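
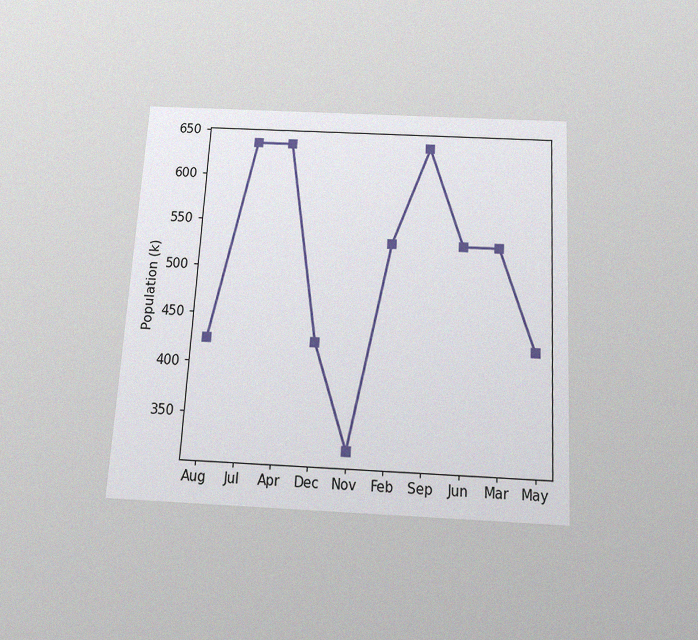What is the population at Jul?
636k

The chart is tilted about 3° clockwise and viewed slightly from below, with some photo noise. At Jul, the line is at 636k.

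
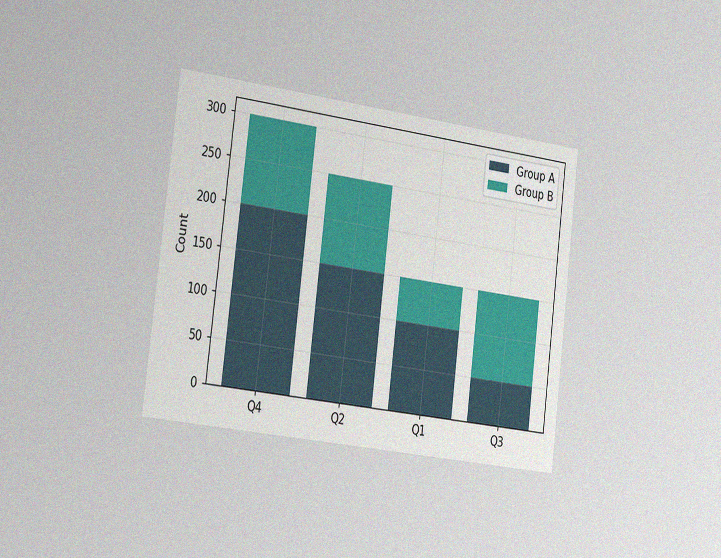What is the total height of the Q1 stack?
150

The chart is tilted about 7° clockwise and viewed slightly from the left, with some photo noise. The Q1 stack's top reaches 150 on the y-axis.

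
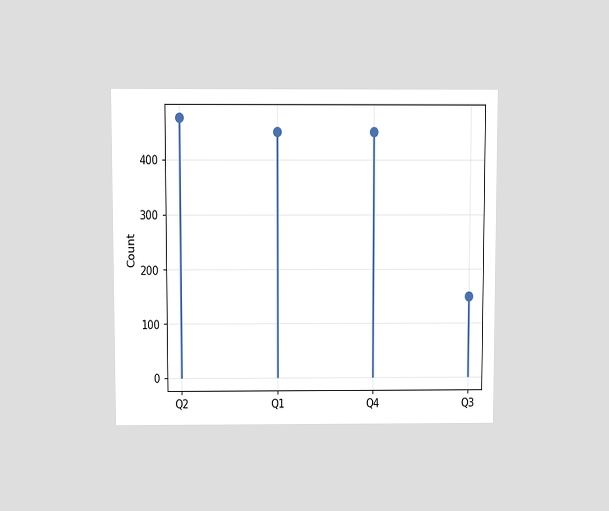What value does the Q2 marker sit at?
475

The chart is viewed slightly from above. The Q2 marker sits at 475.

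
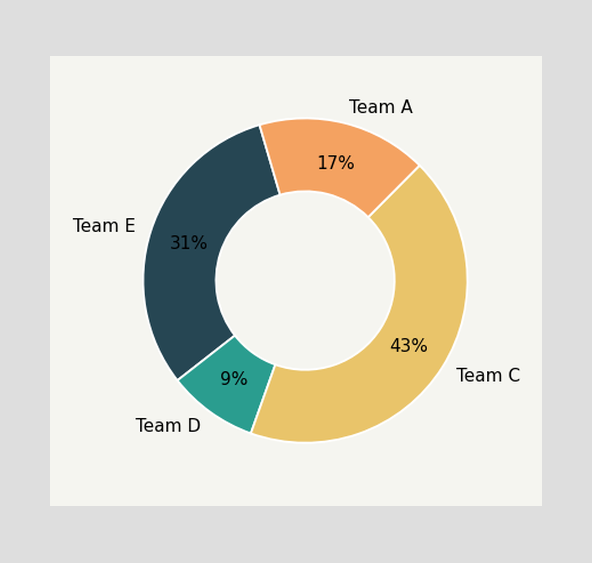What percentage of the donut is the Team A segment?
The Team A segment takes up 17% of the ring.

17%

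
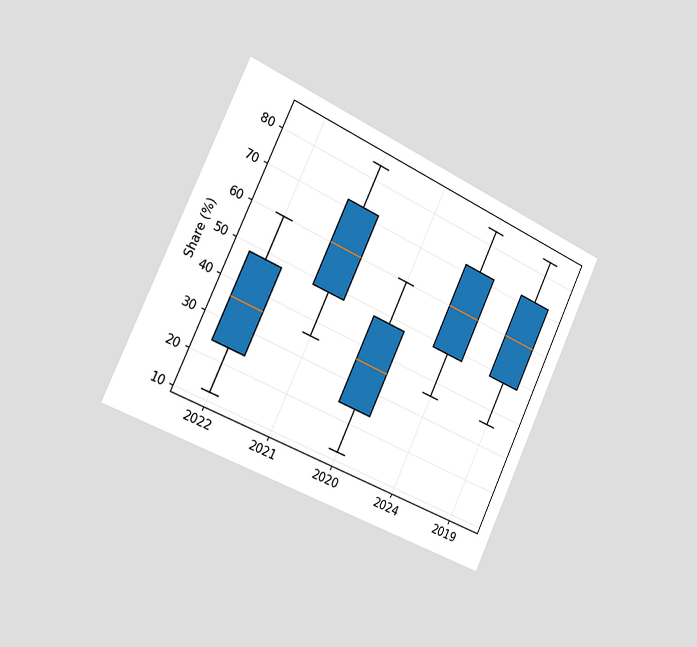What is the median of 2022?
The chart is tilted about 25° clockwise and viewed slightly from the left. The median line in the 2022 box sits at 36%.

36%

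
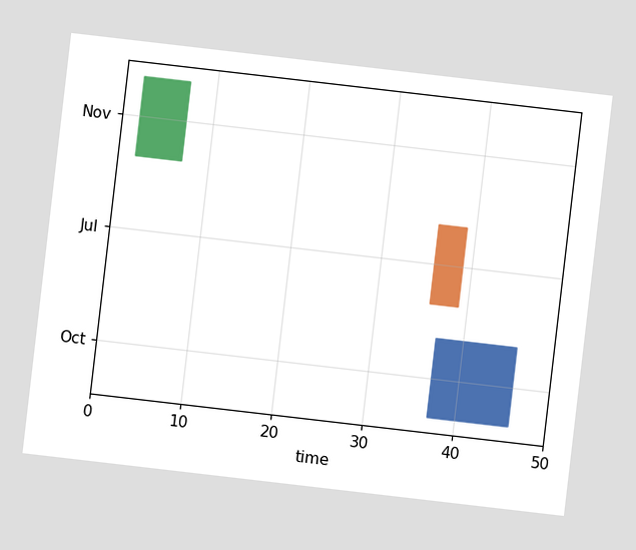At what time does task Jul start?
36

The chart is tilted about 7° clockwise. The Jul bar begins at t=36.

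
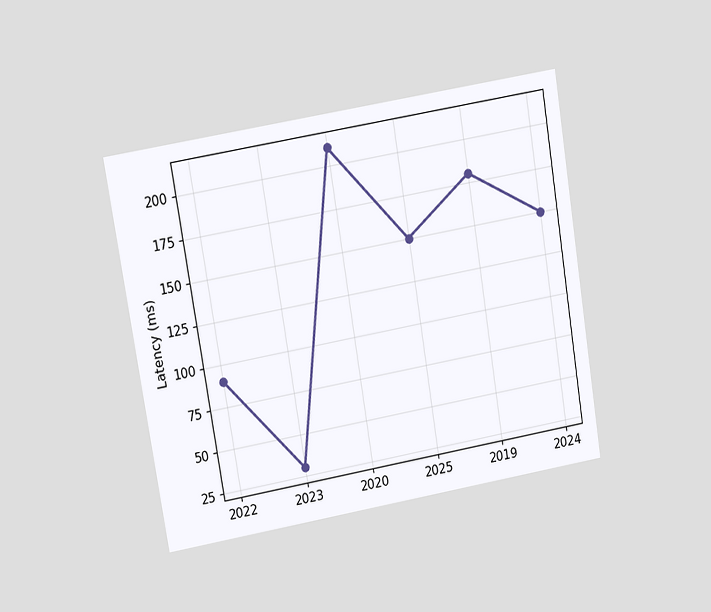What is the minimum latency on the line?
30ms

The chart is tilted about 9° counter-clockwise and viewed at a slight angle. The lowest point is at 2023, and reading across to the y-axis gives 30ms.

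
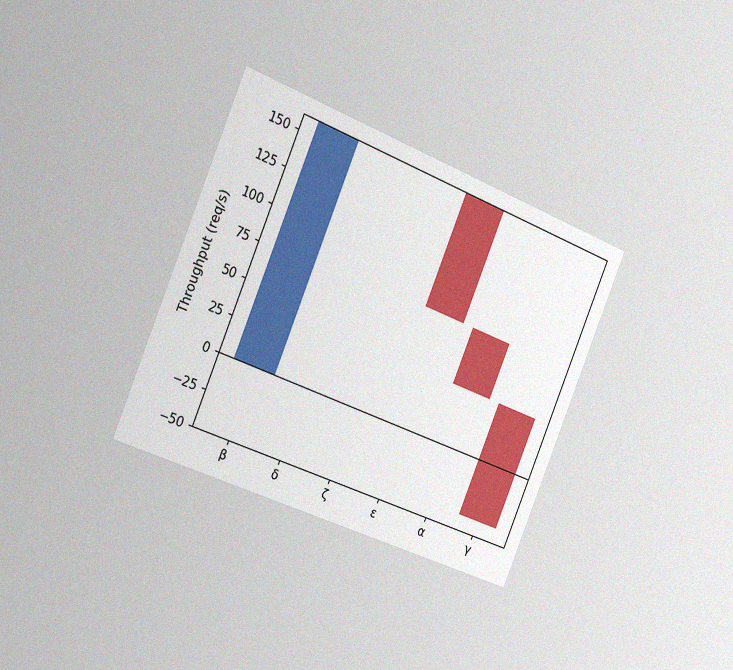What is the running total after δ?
The chart is tilted about 23° clockwise and viewed slightly from the left, with some photo noise. After δ the running total reaches 160req/s.

160req/s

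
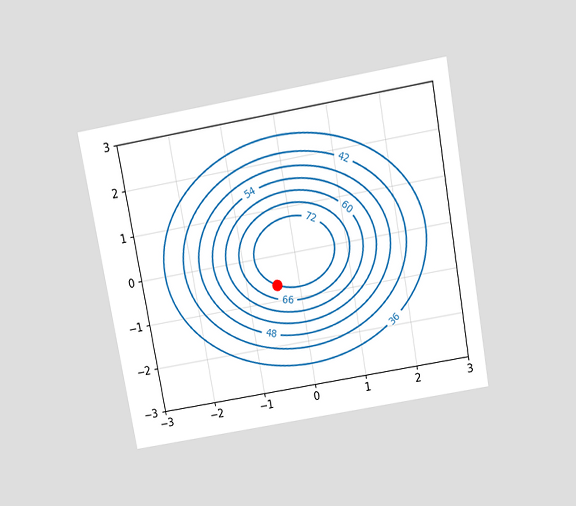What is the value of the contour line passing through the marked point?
72

The chart is tilted about 10° counter-clockwise and viewed slightly from above. The marked point sits on the contour labelled 72.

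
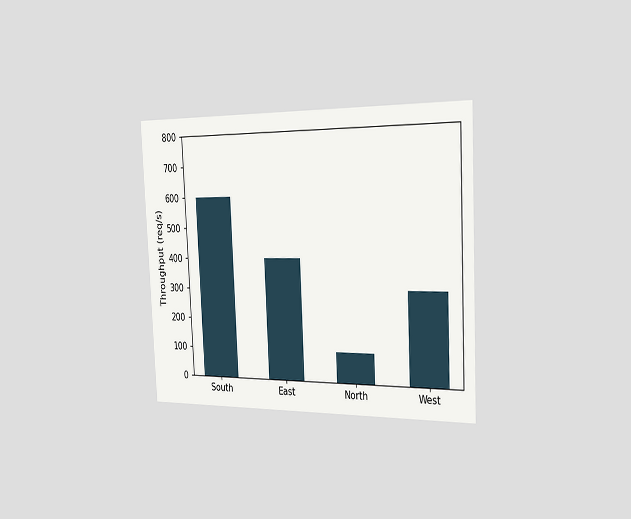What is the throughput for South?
600req/s

The chart is tilted about 3° counter-clockwise and viewed slightly from the right. Reading along the chart's y-axis, the South bar reaches 600req/s.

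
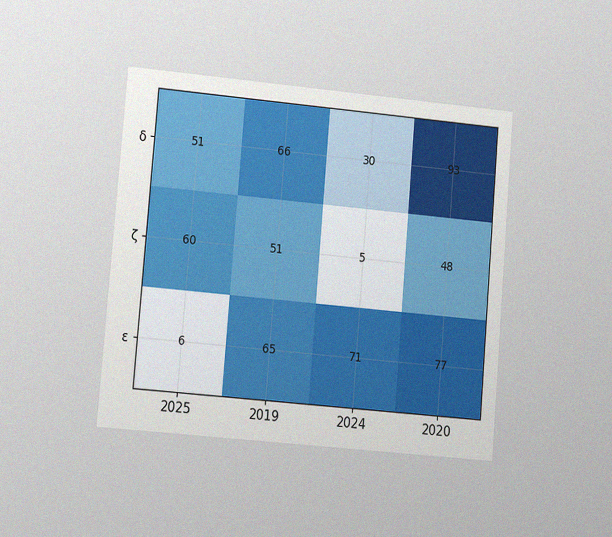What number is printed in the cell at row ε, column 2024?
The chart is tilted about 5° clockwise and viewed at a slight angle, with some photo noise. The (ε, 2024) cell reads 71.

71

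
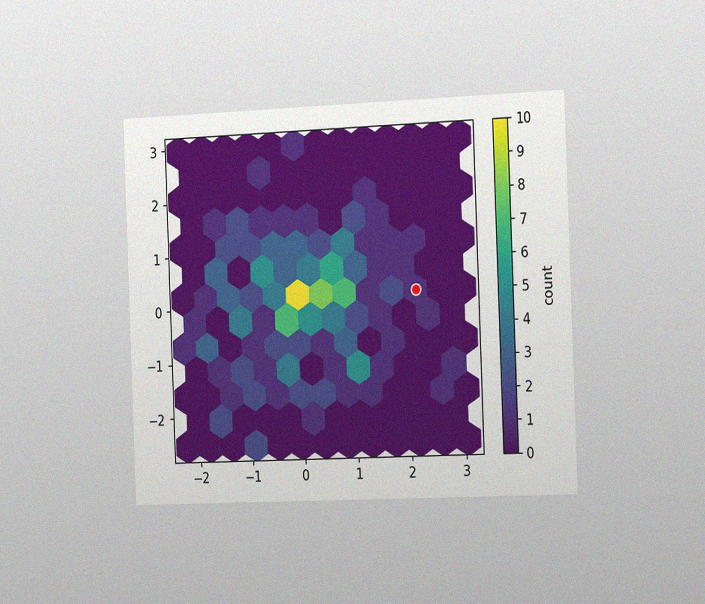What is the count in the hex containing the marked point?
The chart is tilted about 2° counter-clockwise and viewed slightly from the right, with some photo noise. The marked hex reads 1 on the colorbar.

1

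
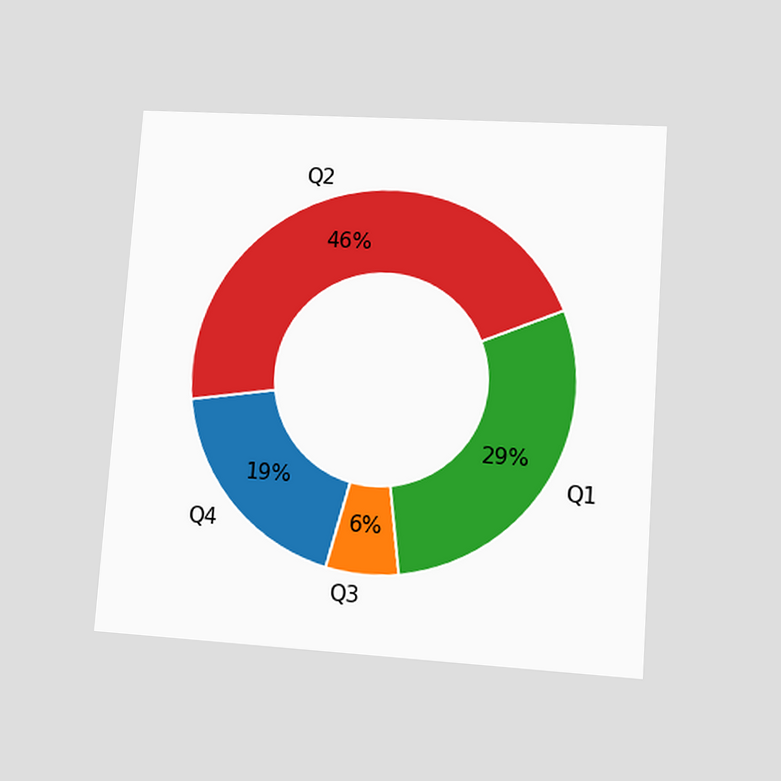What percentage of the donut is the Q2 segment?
The chart is tilted about 4° clockwise and viewed at a slight angle. The Q2 segment takes up 46% of the ring.

46%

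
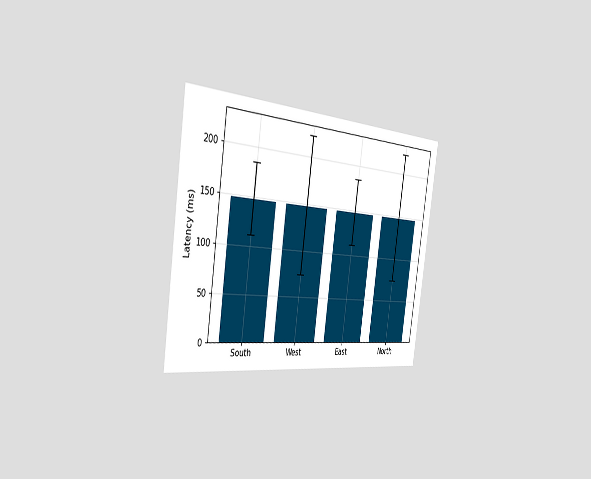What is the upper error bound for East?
The chart is tilted about 8° clockwise and viewed slightly from the left. The East bar's upper whisker reaches 185ms.

185ms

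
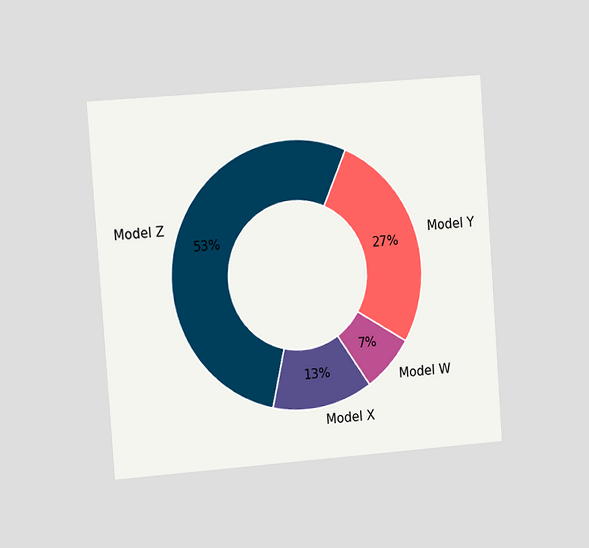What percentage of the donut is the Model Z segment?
The chart is tilted about 4° counter-clockwise and viewed slightly from the left. The Model Z segment takes up 53% of the ring.

53%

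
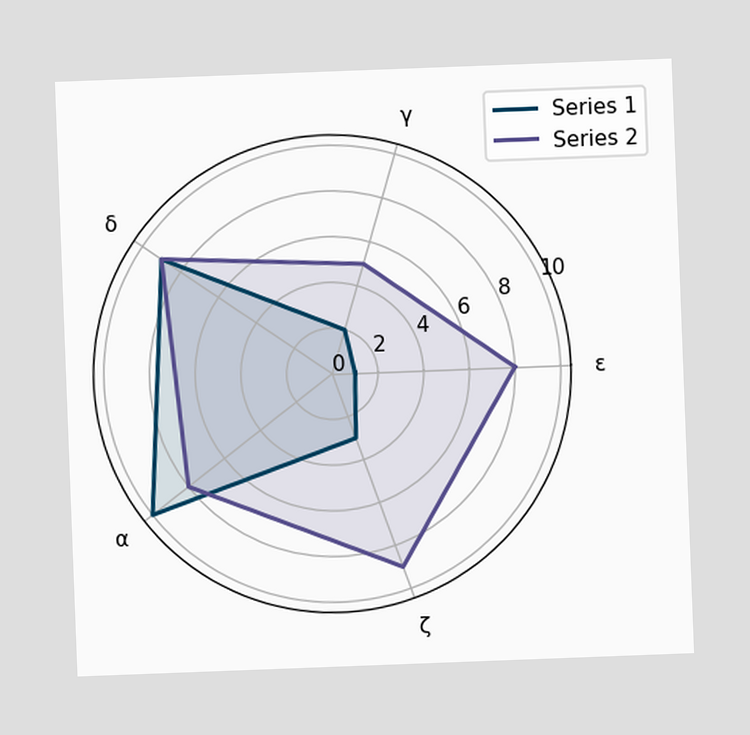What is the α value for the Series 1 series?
10

The chart is tilted about 2° counter-clockwise. On the α axis, Series 1 reaches 10.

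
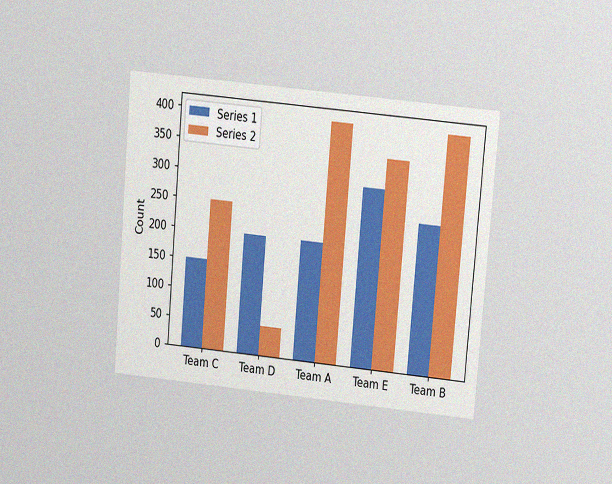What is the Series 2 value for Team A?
400

The chart is tilted about 5° clockwise and viewed at a slight angle, with some photo noise. The Series 2 bar at Team A reaches 400 on the y-axis.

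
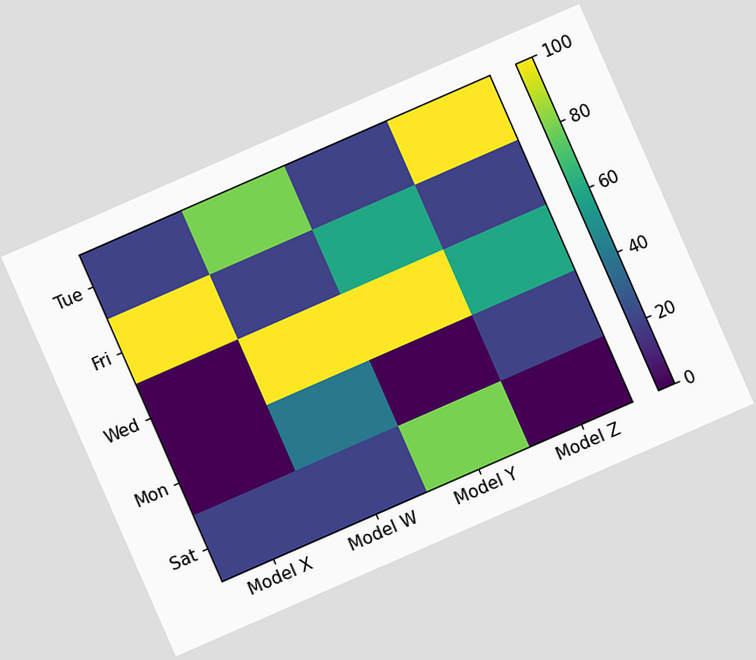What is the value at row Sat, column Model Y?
The chart is tilted about 24° counter-clockwise. Matching cell (Sat, Model Y) against the colorbar gives 80.

80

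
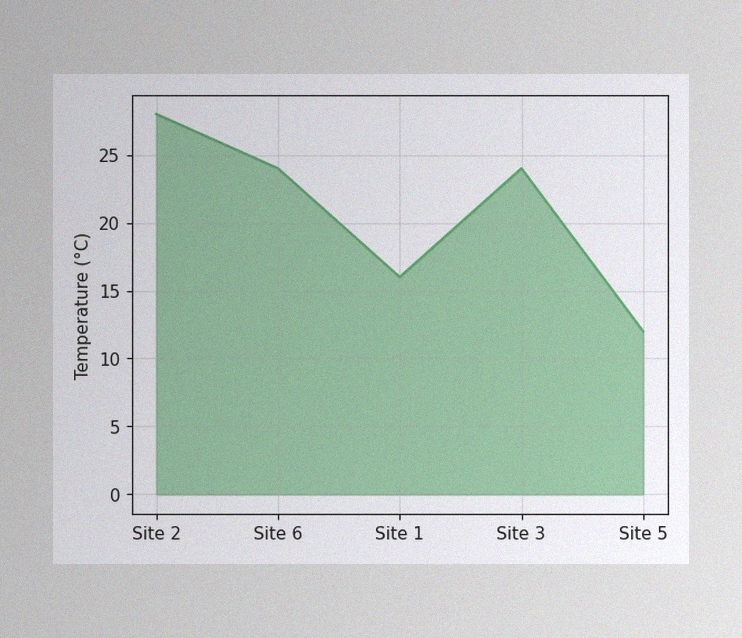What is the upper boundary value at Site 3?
The image has some photo noise and uneven lighting. At Site 3 the upper boundary is at 24°C.

24°C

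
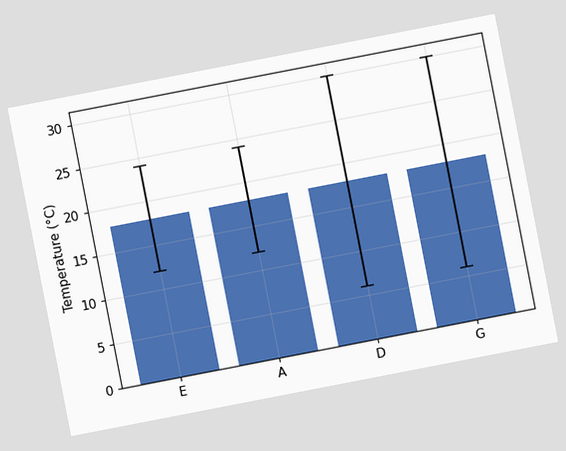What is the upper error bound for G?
30°C

The chart is tilted about 11° counter-clockwise. The G bar's upper whisker reaches 30°C.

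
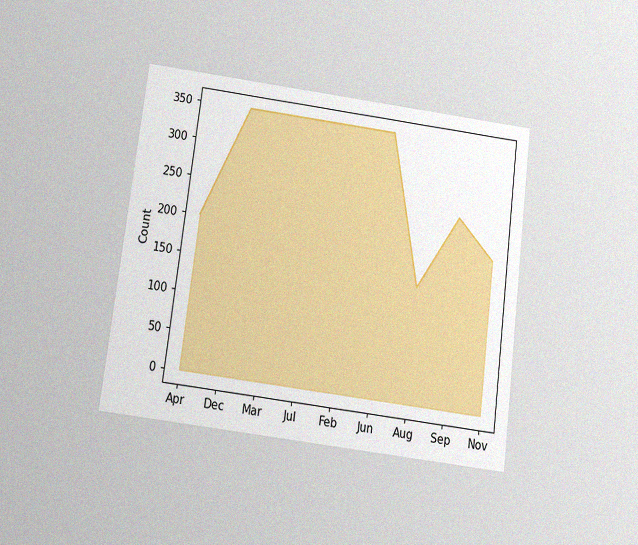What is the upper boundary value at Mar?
The chart is tilted about 7° clockwise and viewed slightly from below, with some photo noise. At Mar the upper boundary is at 350.

350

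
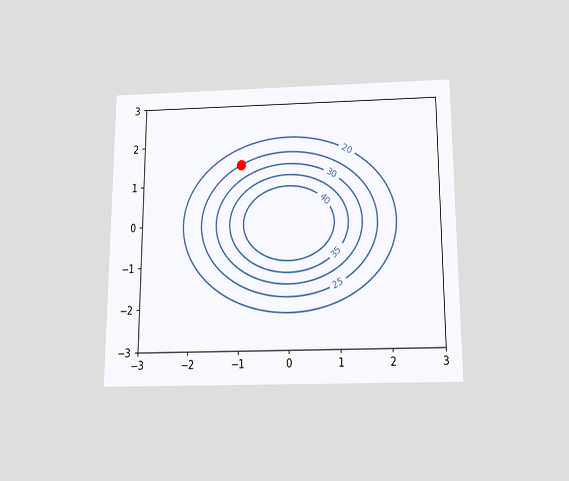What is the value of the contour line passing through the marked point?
25

The chart is viewed slightly from below. The marked point sits on the contour labelled 25.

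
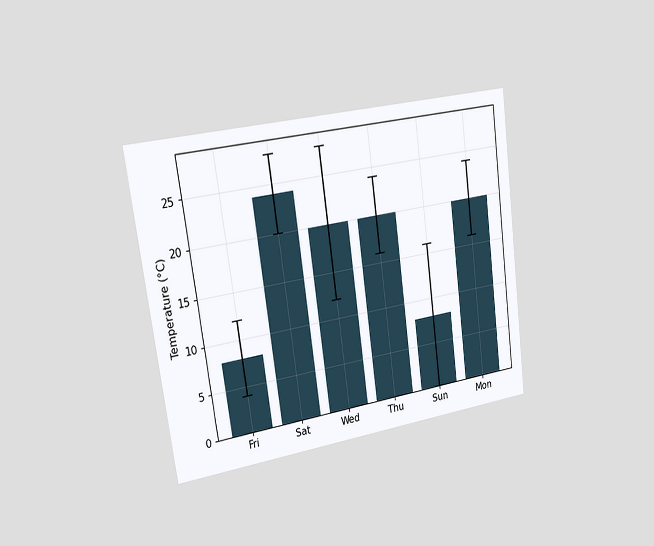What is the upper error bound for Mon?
24°C

The chart is tilted about 8° counter-clockwise and viewed slightly from the left. The Mon bar's upper whisker reaches 24°C.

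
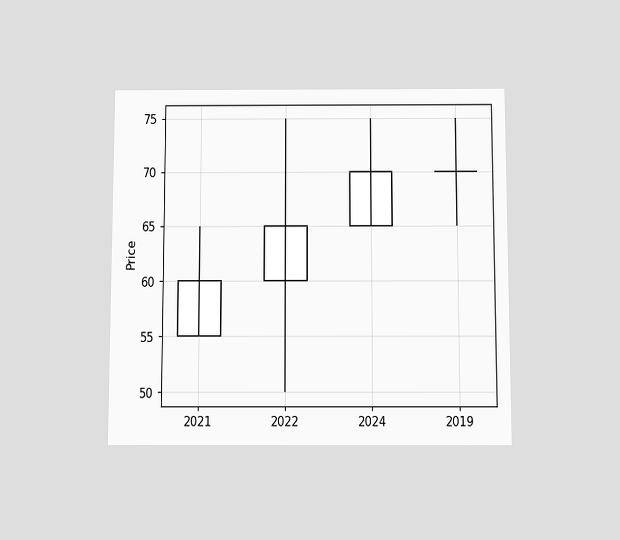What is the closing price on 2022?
The chart is viewed slightly from below. The 2022 candle closes at 65.

65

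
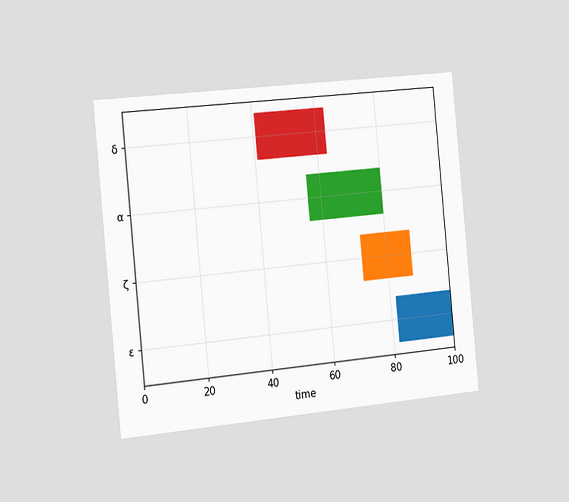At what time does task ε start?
82

The chart is tilted about 5° counter-clockwise and viewed slightly from the left. The ε bar begins at t=82.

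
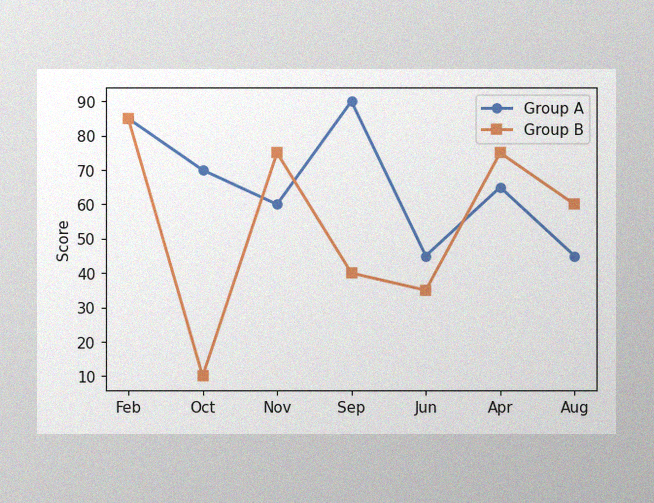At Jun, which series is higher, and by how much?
The image has some photo noise and uneven lighting. At Jun, Group A sits above the other line by 10.

Group A, by 10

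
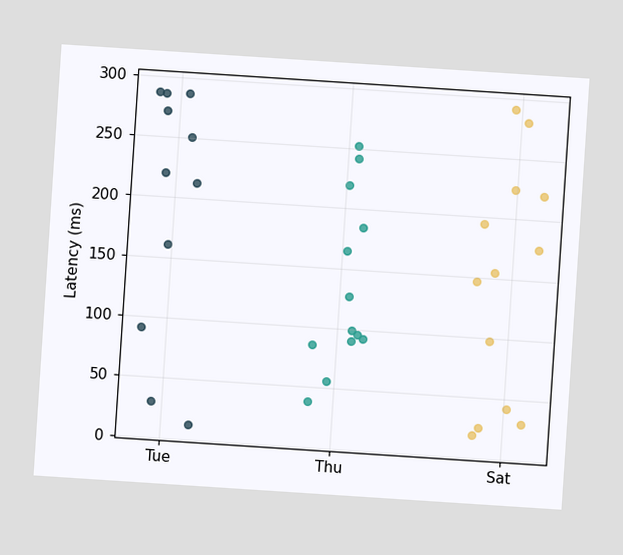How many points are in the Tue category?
The chart is tilted about 4° clockwise. Counting the markers in the Tue column gives 11.

11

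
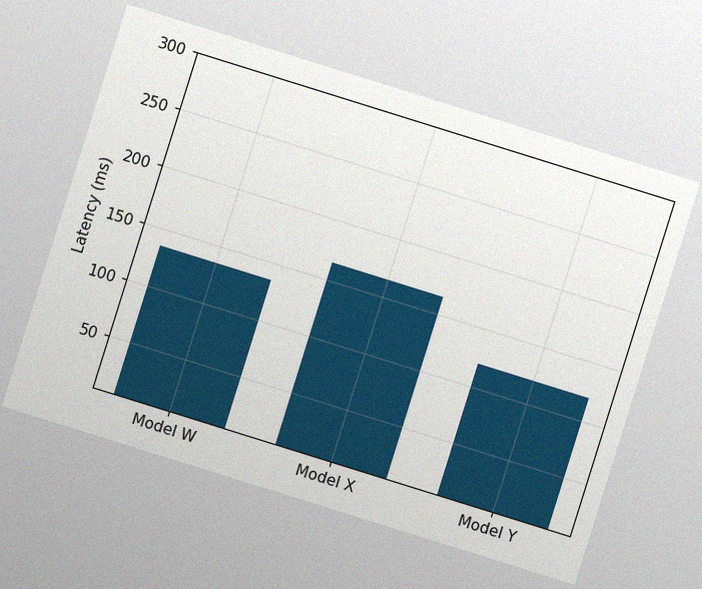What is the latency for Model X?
The chart is tilted about 17° clockwise, with some photo noise. Reading along the chart's y-axis, the Model X bar reaches 165ms.

165ms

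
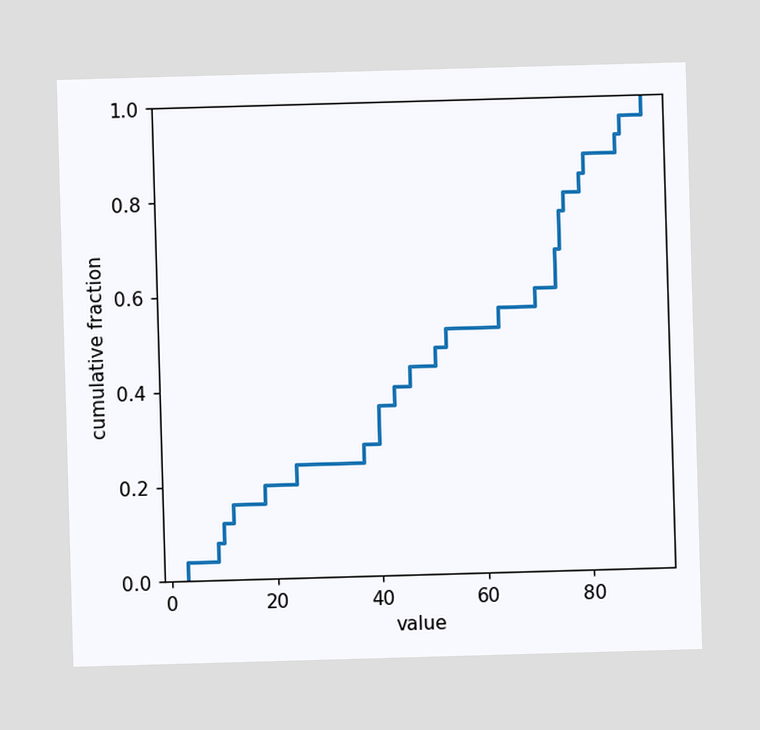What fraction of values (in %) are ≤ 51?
At x=51 the ECDF step is at 48%.

48%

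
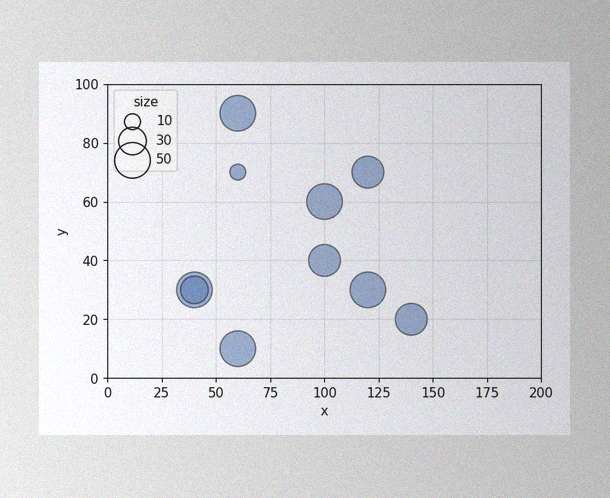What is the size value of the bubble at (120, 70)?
The image has some photo noise and uneven lighting. Matching the bubble at (120, 70) against the size legend gives 40.

40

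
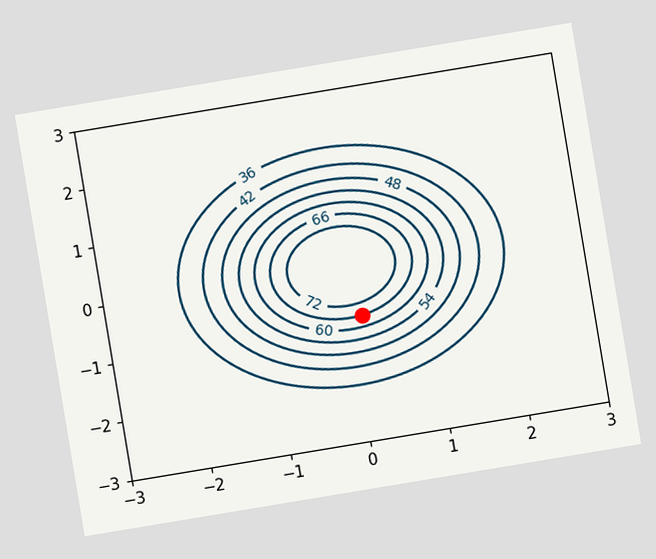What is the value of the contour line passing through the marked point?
The chart is tilted about 9° counter-clockwise. The marked point sits on the contour labelled 66.

66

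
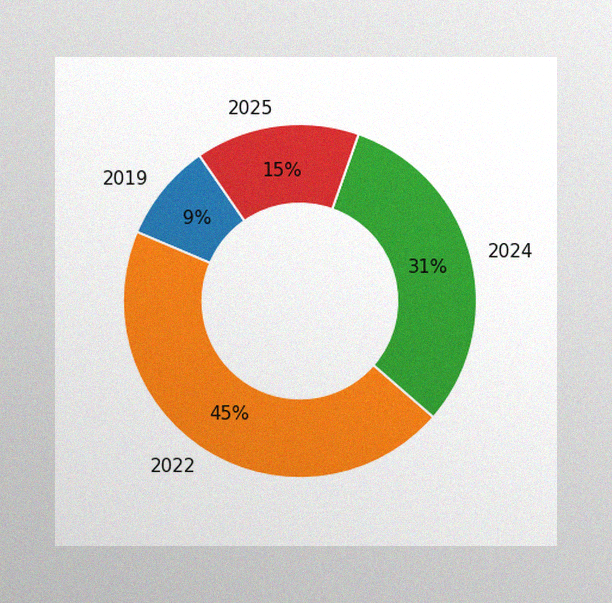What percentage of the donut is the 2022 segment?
The image has some photo noise and uneven lighting. The 2022 segment takes up 45% of the ring.

45%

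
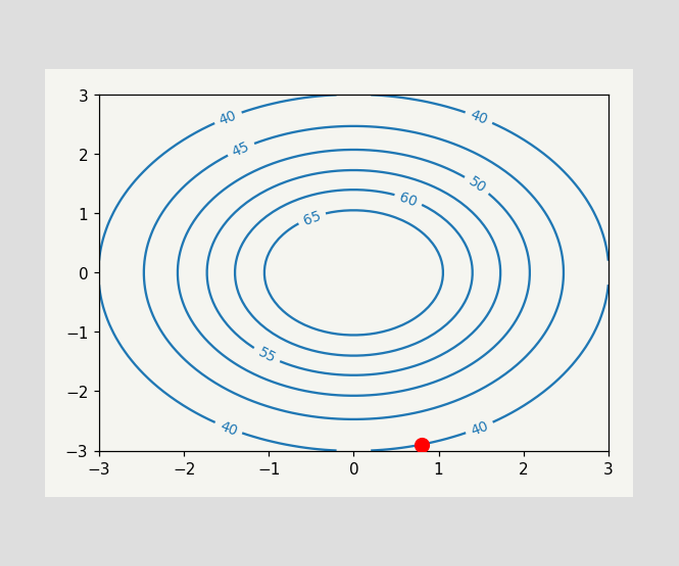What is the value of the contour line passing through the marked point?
40

The marked point sits on the contour labelled 40.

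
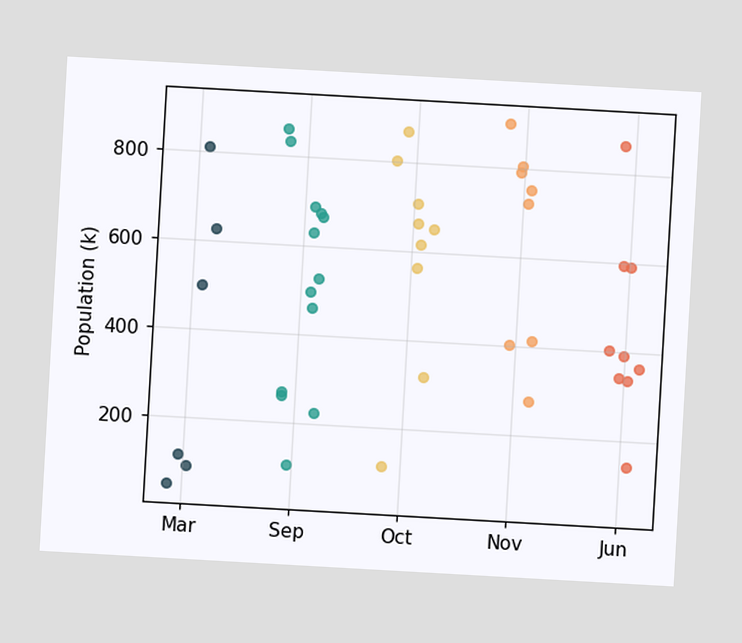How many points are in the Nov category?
8

The chart is tilted about 3° clockwise. Counting the markers in the Nov column gives 8.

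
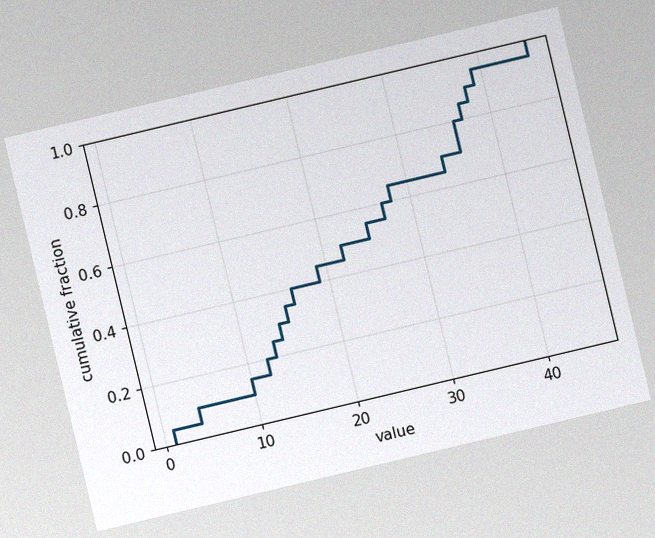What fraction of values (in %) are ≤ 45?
100%

The chart is tilted about 13° counter-clockwise, with some photo noise. At x=45 the ECDF step is at 100%.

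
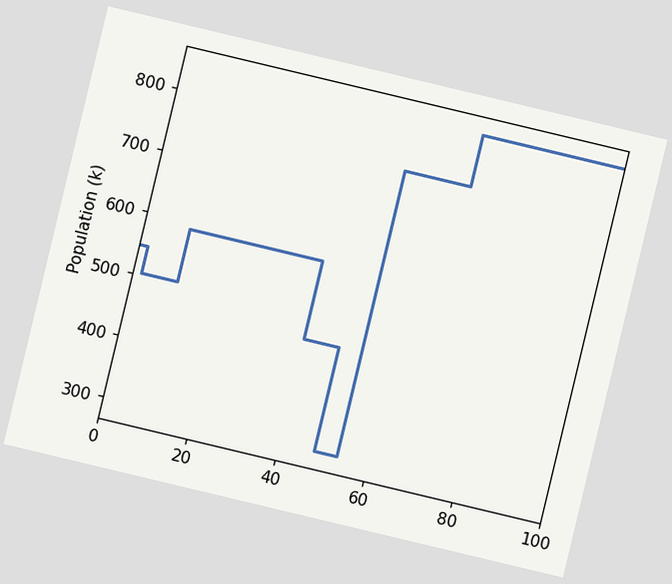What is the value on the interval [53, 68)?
756k

The chart is tilted about 13° clockwise. On [53, 68) the step sits at 756k.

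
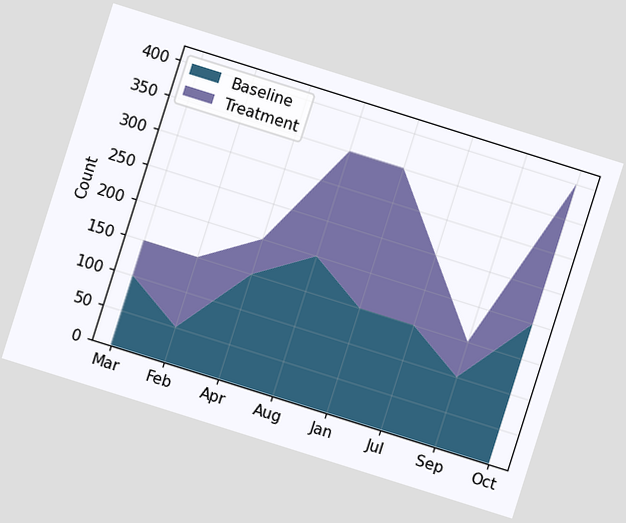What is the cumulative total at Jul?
The chart is tilted about 17° clockwise. The stacked total at Jul reaches 250.

250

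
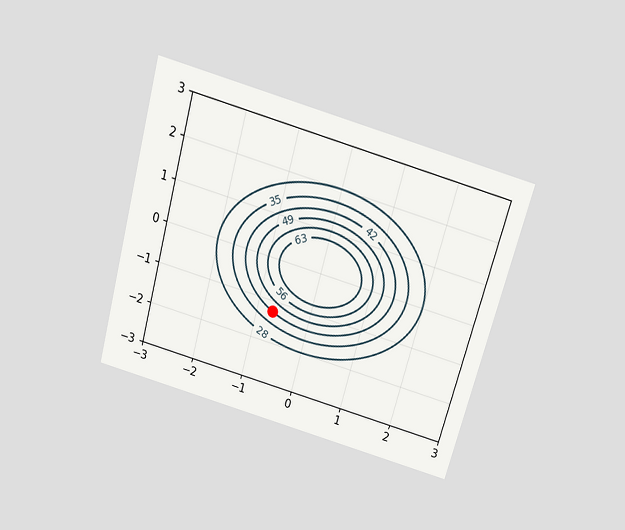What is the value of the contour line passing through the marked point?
42

The chart is tilted about 16° clockwise and viewed slightly from above. The marked point sits on the contour labelled 42.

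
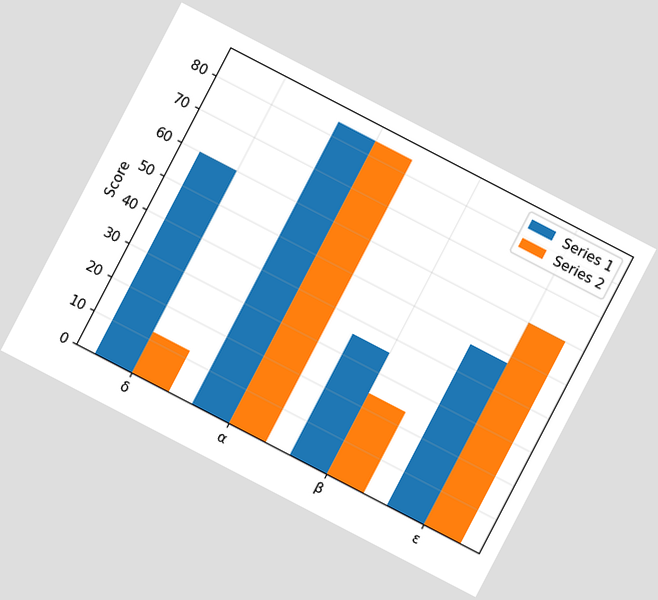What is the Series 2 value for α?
84

The chart is tilted about 27° clockwise. The Series 2 bar at α reaches 84 on the y-axis.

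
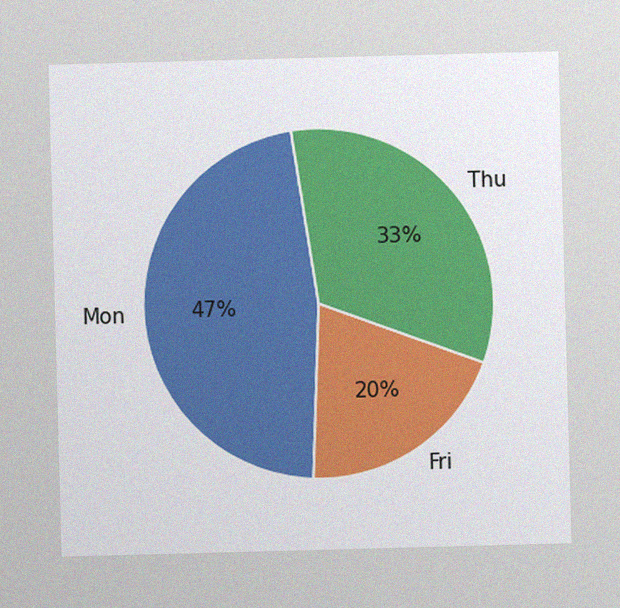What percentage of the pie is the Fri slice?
The image has some photo noise and uneven lighting. The Fri slice takes up 20% of the pie.

20%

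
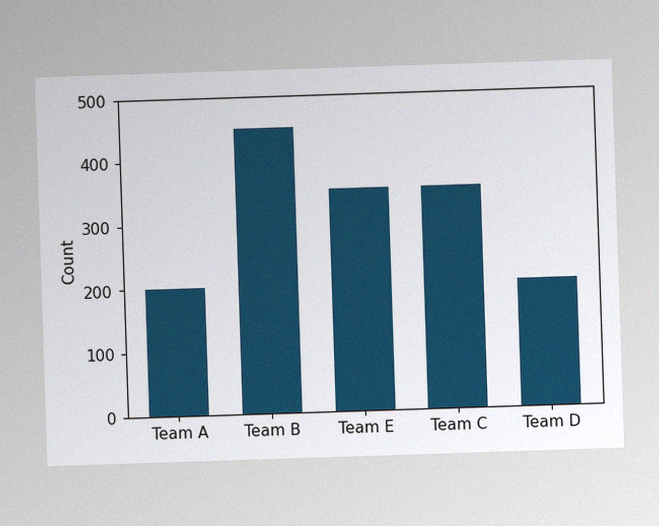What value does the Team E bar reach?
The image has some photo noise and uneven lighting. Reading along the chart's y-axis, the Team E bar reaches 350.

350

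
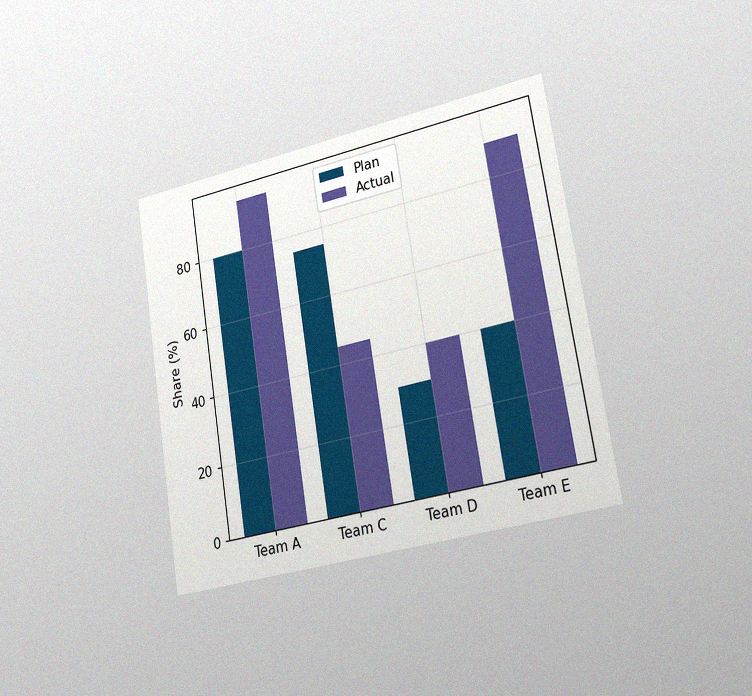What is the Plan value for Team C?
The chart is tilted about 9° counter-clockwise and viewed slightly from the right, with some photo noise. The Plan bar at Team C reaches 75% on the y-axis.

75%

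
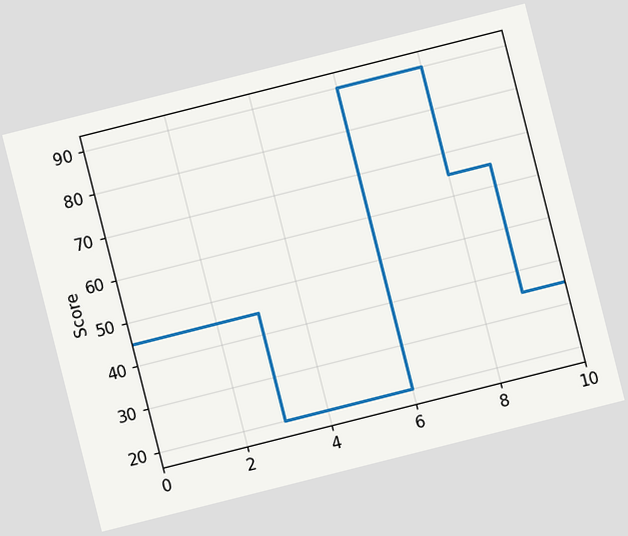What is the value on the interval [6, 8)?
90

The chart is tilted about 14° counter-clockwise. On [6, 8) the step sits at 90.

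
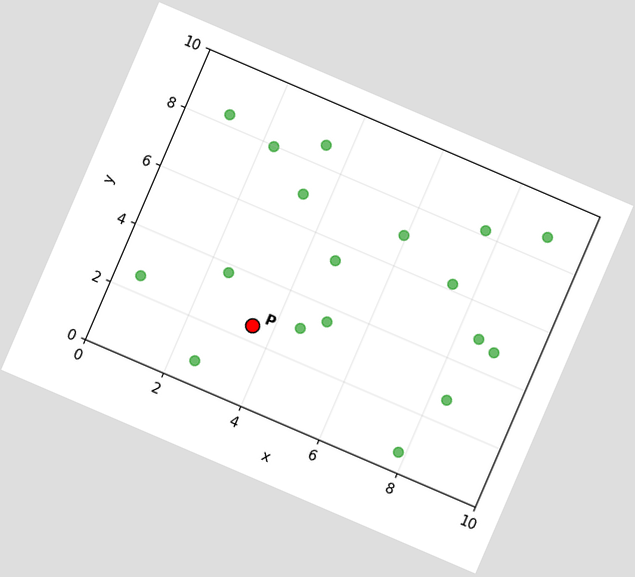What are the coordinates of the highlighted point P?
The chart is tilted about 23° clockwise. Following the gridlines from P to each axis, P sits at (3.5, 2.5).

(3.5, 2.5)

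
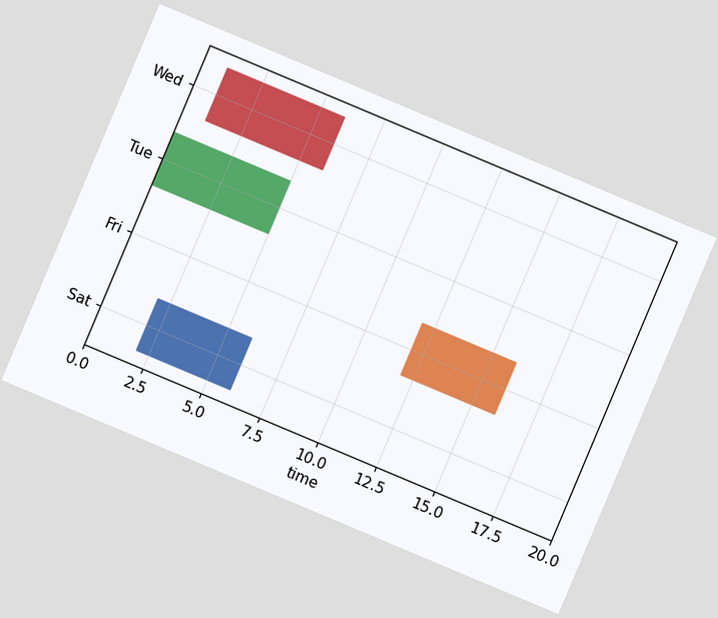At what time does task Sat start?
2

The chart is tilted about 23° clockwise. The Sat bar begins at t=2.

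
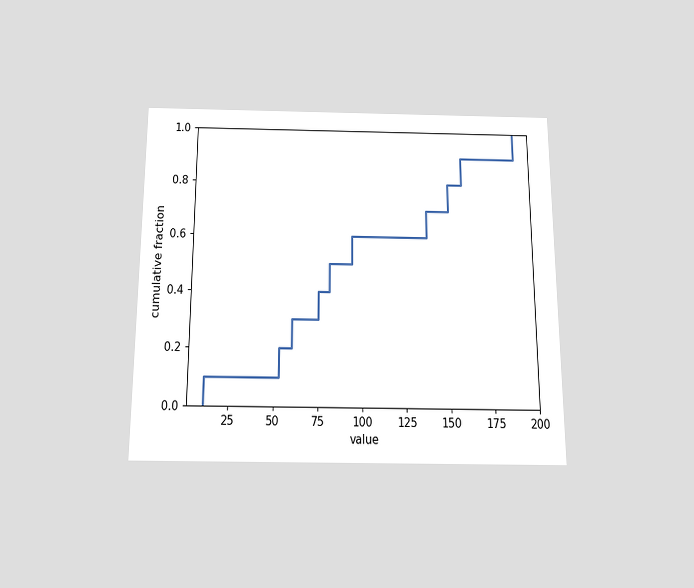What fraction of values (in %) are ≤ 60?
30%

The chart is viewed slightly from below. At x=60 the ECDF step is at 30%.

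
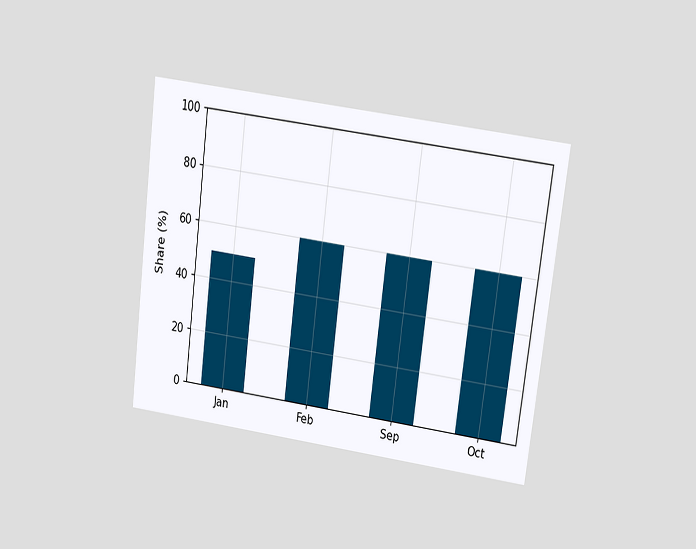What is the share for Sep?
60%

The chart is tilted about 7° clockwise and viewed at a slight angle. Reading along the chart's y-axis, the Sep bar reaches 60%.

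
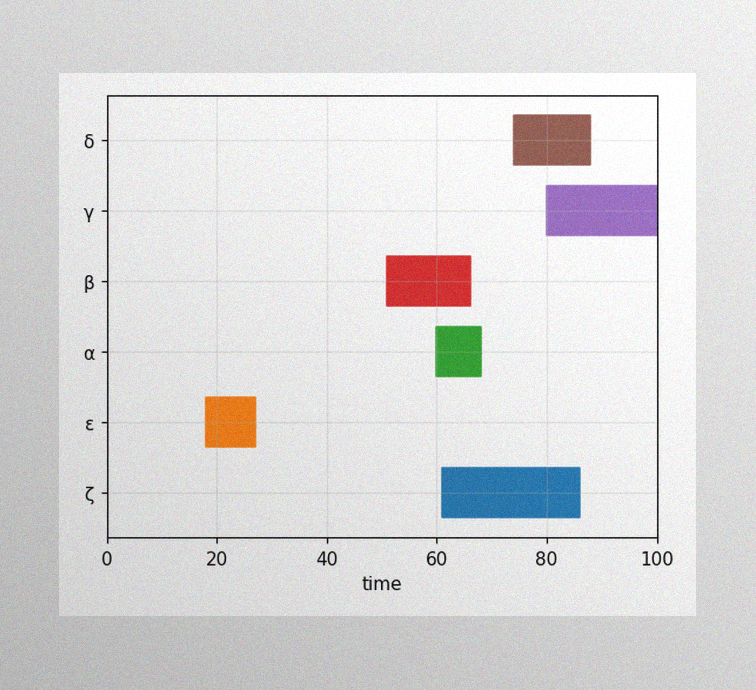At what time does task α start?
60

The image has some photo noise and uneven lighting. The α bar begins at t=60.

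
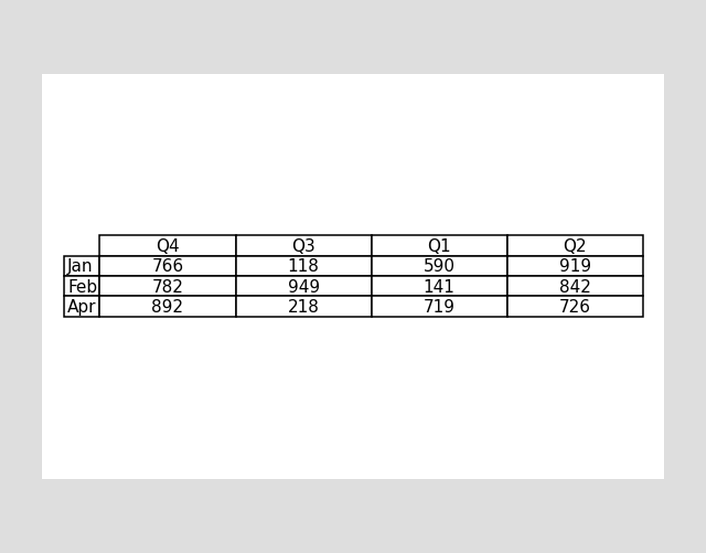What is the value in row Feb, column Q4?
The (Feb, Q4) cell reads 782.

782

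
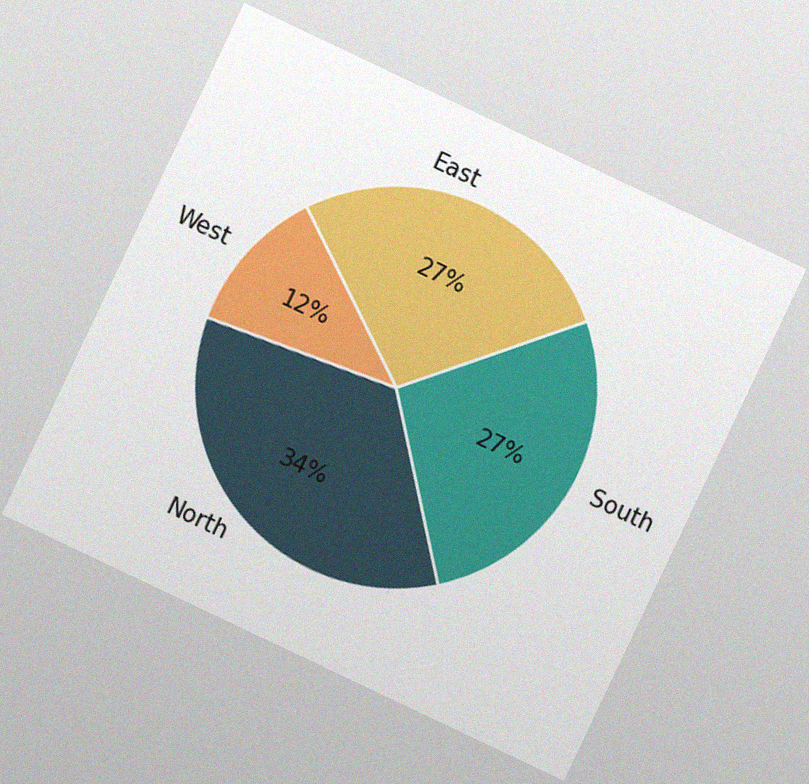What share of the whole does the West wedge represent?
12%

The chart is tilted about 25° clockwise, with some photo noise. The West slice takes up 12% of the pie.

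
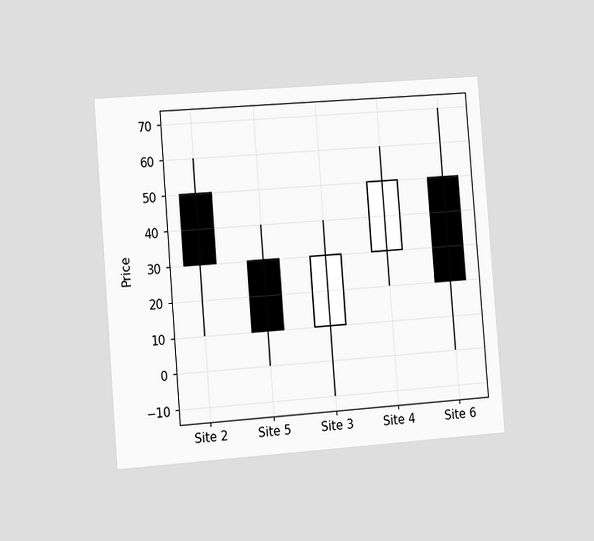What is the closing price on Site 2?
The chart is tilted about 4° counter-clockwise and viewed slightly from the left. The Site 2 candle closes at 30.

30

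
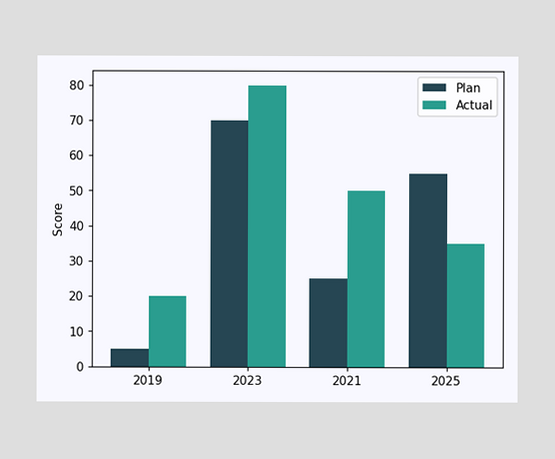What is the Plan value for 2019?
The Plan bar at 2019 reaches 5 on the y-axis.

5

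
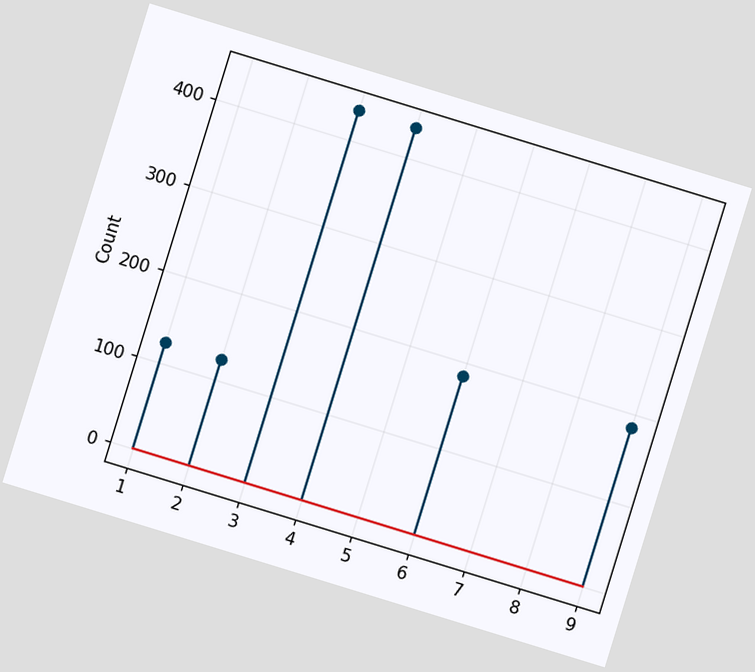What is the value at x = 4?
The chart is tilted about 17° clockwise. The stem at x=4 reaches 434.

434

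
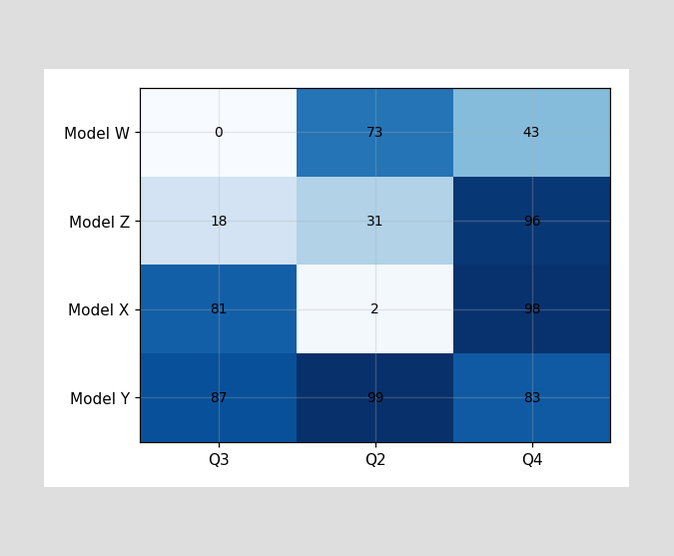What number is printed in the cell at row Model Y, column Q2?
99

The (Model Y, Q2) cell reads 99.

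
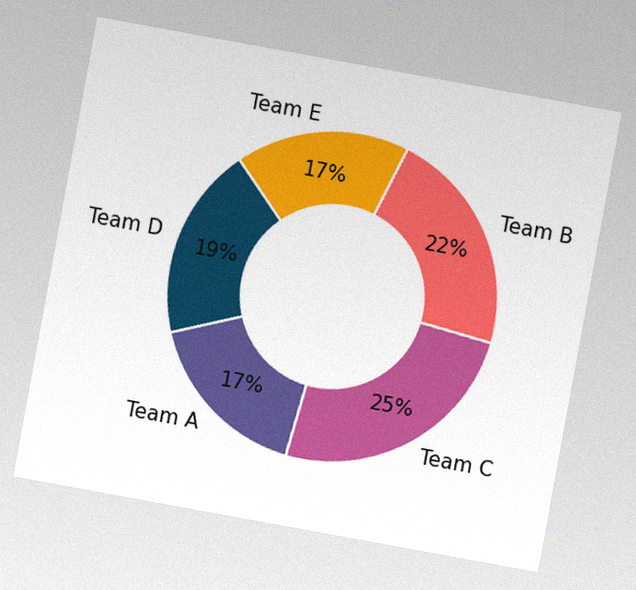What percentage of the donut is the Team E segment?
The chart is tilted about 10° clockwise, with some photo noise. The Team E segment takes up 17% of the ring.

17%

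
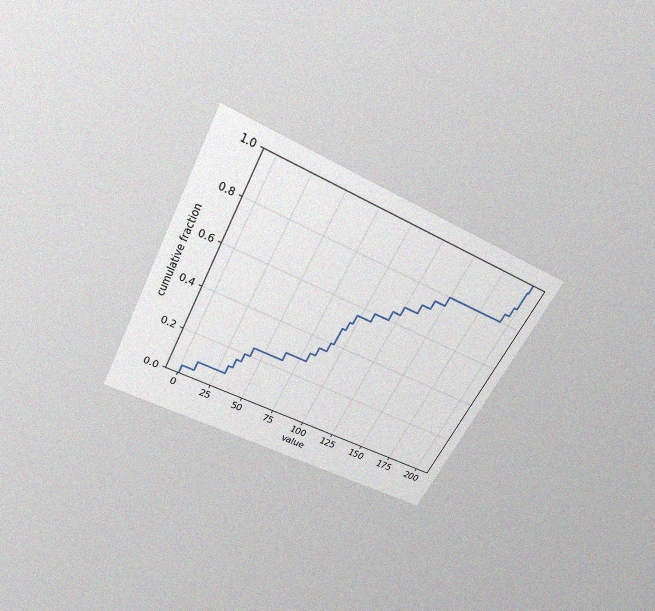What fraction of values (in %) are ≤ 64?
28%

The chart is tilted about 28° clockwise and viewed slightly from above, with some photo noise. At x=64 the ECDF step is at 28%.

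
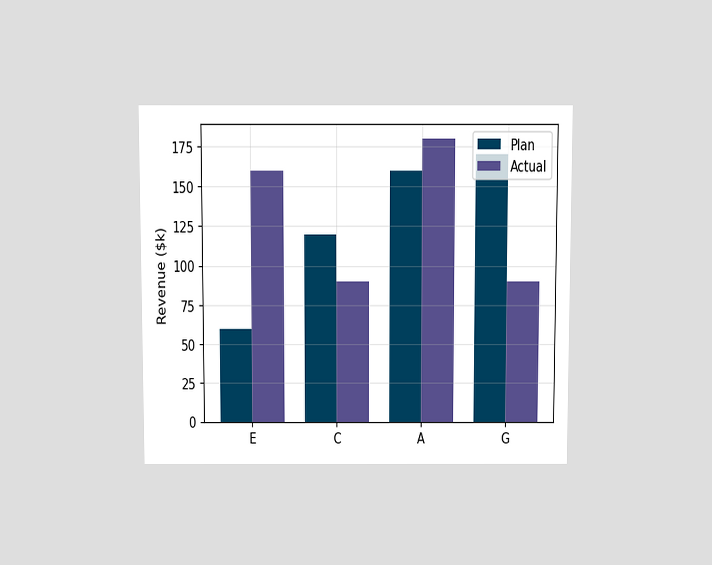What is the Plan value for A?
$160k

The chart is viewed slightly from above. The Plan bar at A reaches $160k on the y-axis.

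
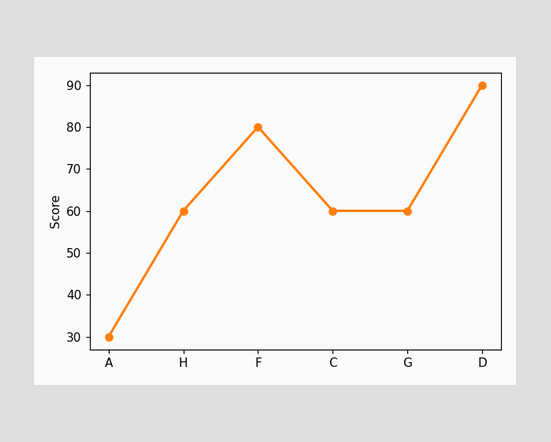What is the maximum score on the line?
The highest point is at D, and reading across to the y-axis gives 90.

90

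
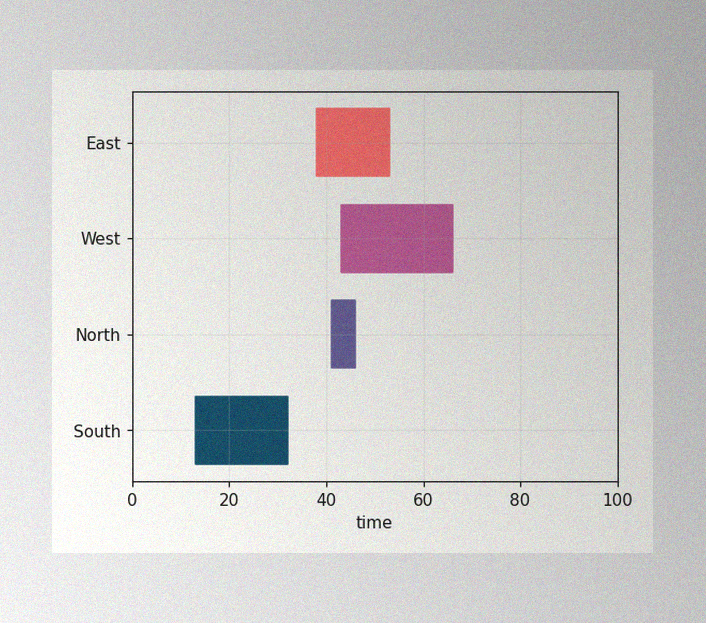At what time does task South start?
The image has some photo noise and uneven lighting. The South bar begins at t=13.

13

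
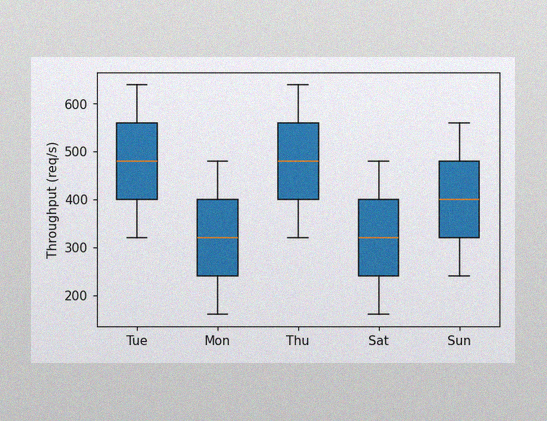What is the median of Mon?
320req/s

The image has some photo noise and uneven lighting. The median line in the Mon box sits at 320req/s.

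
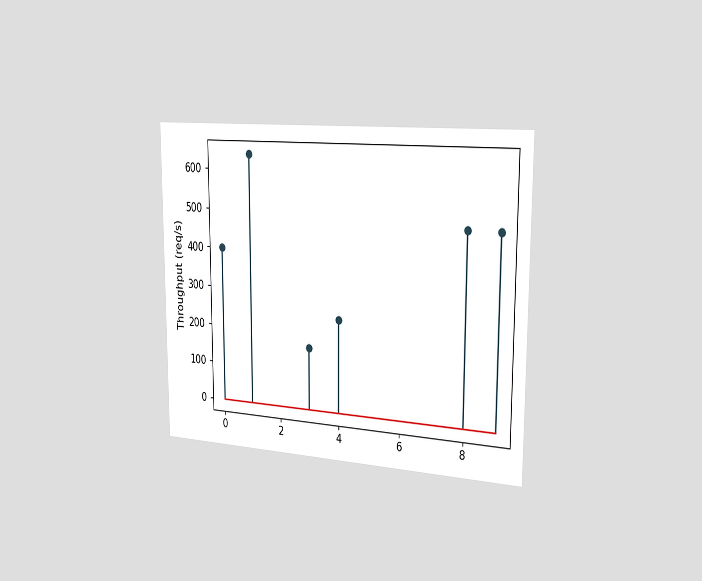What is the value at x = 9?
480req/s

The chart is viewed slightly from the right. The stem at x=9 reaches 480req/s.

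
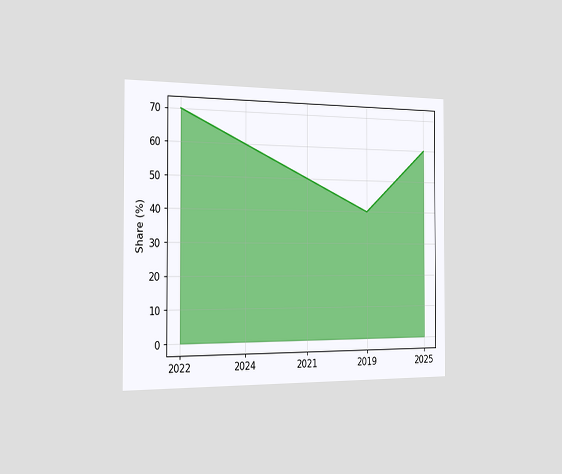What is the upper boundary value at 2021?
The chart is viewed slightly from the left. At 2021 the upper boundary is at 50%.

50%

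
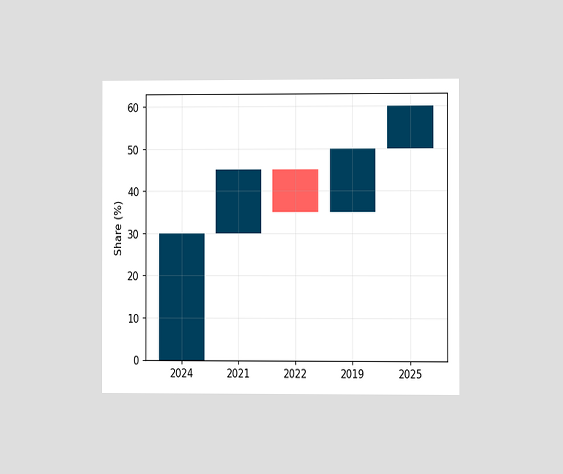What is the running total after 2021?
The chart is viewed at a slight angle. After 2021 the running total reaches 45%.

45%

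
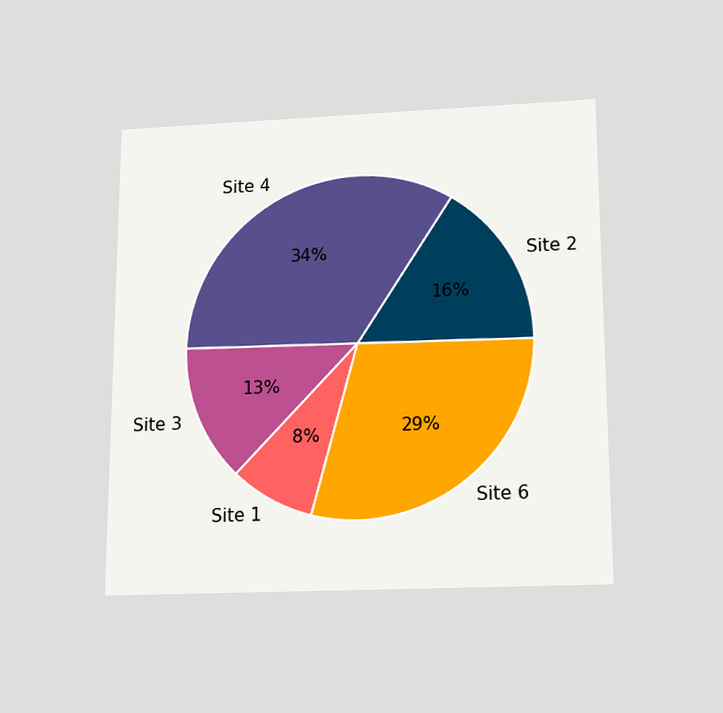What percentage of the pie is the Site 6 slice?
The chart is viewed slightly from below. The Site 6 slice takes up 29% of the pie.

29%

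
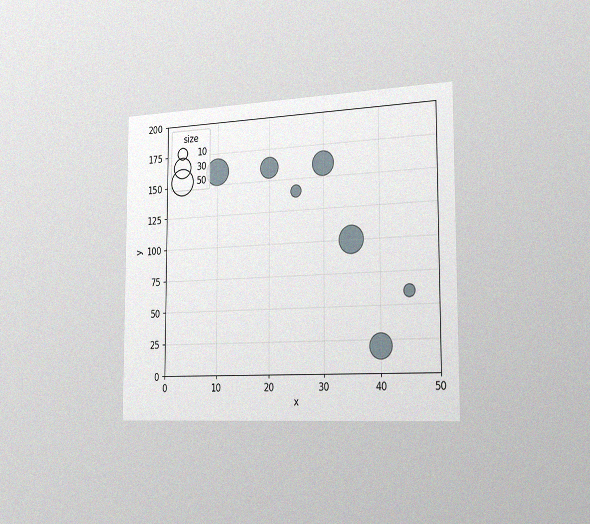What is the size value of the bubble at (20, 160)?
30

The chart is viewed slightly from the right, with some photo noise. Matching the bubble at (20, 160) against the size legend gives 30.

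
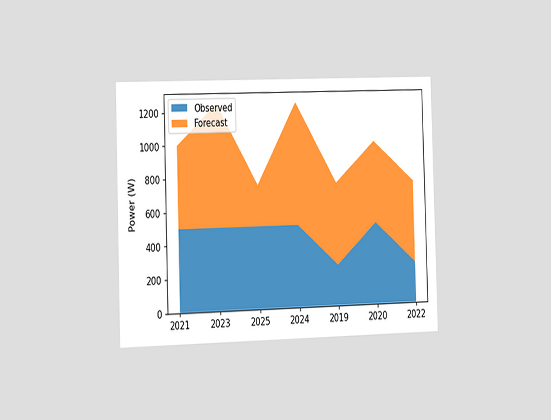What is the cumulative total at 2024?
The chart is viewed slightly from the left. The stacked total at 2024 reaches 1250W.

1250W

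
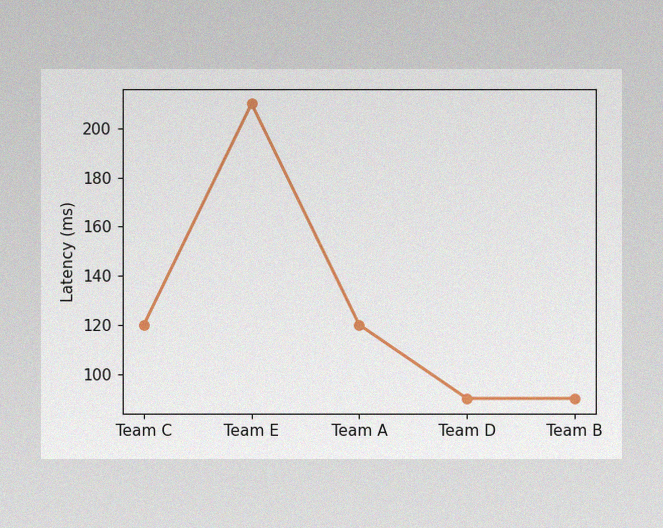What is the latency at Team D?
90ms

The image has some photo noise and uneven lighting. At Team D, the line is at 90ms.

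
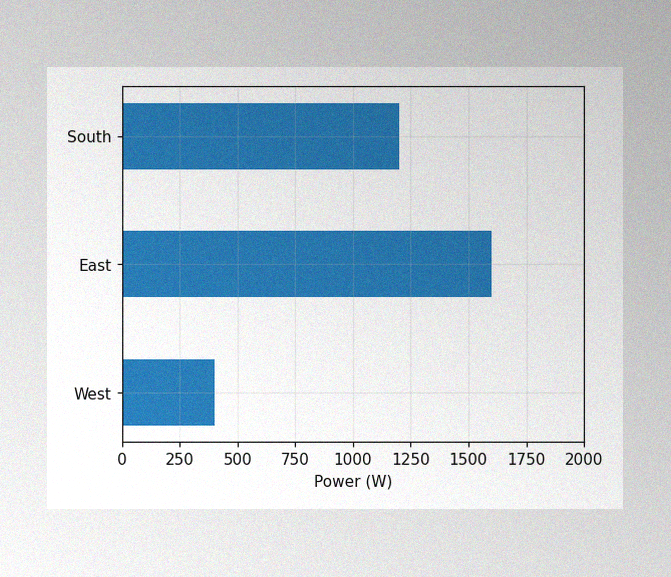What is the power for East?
1600W

The image has some photo noise and uneven lighting. Reading along the chart's x-axis, the East bar reaches 1600W.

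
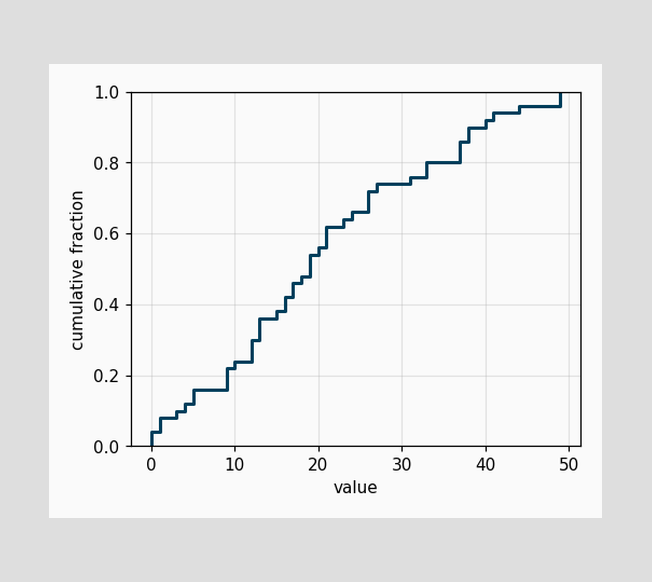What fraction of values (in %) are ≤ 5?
At x=5 the ECDF step is at 16%.

16%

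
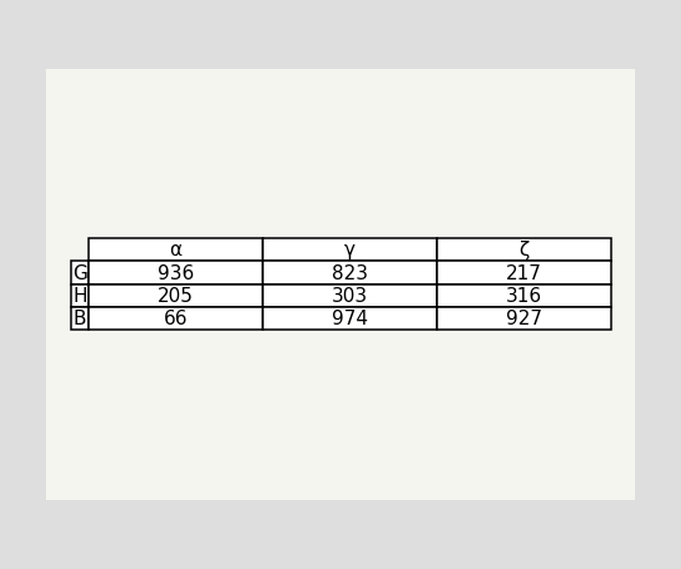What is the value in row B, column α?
66

The (B, α) cell reads 66.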